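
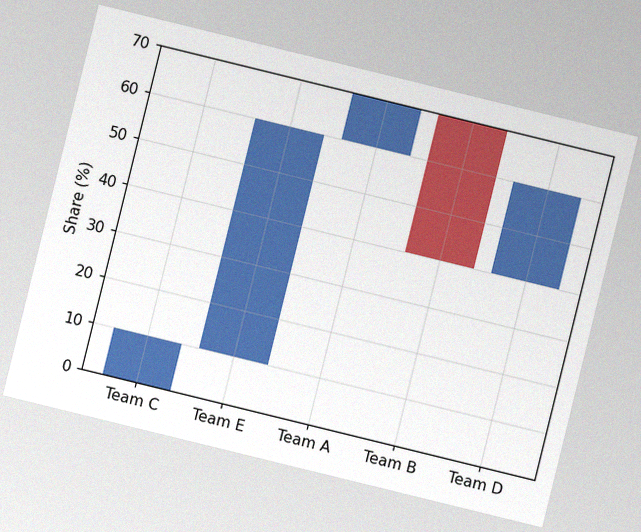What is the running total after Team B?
40%

The chart is tilted about 14° clockwise, with some photo noise. After Team B the running total reaches 40%.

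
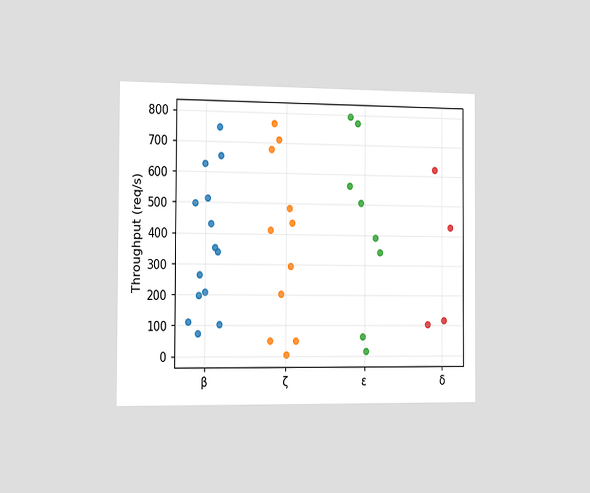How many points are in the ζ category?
11

The chart is viewed slightly from the left. Counting the markers in the ζ column gives 11.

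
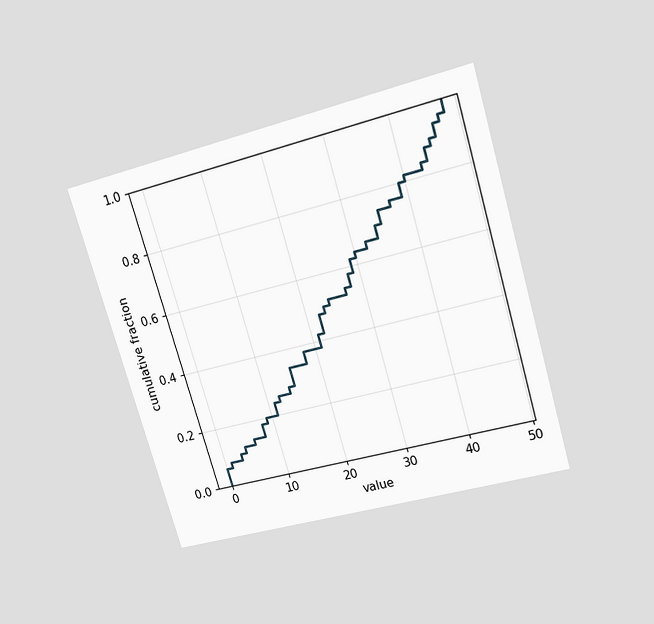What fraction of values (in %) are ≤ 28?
58%

The chart is tilted about 16° counter-clockwise and viewed slightly from above. At x=28 the ECDF step is at 58%.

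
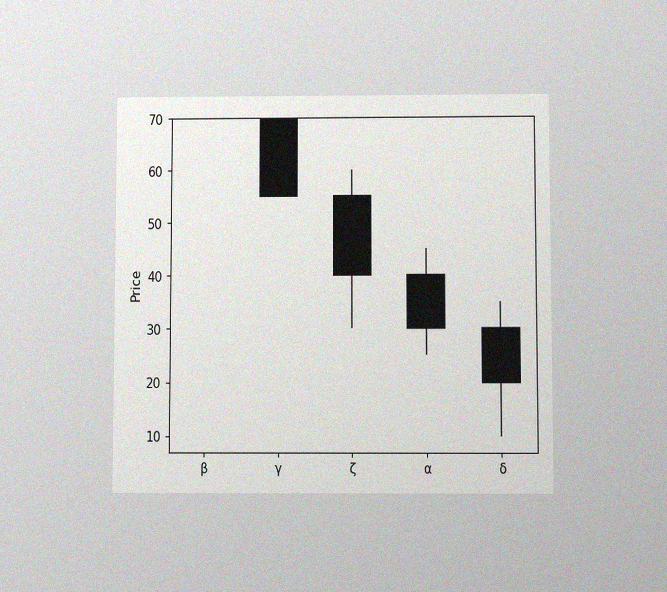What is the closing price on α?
30

The chart is viewed slightly from below, with some photo noise. The α candle closes at 30.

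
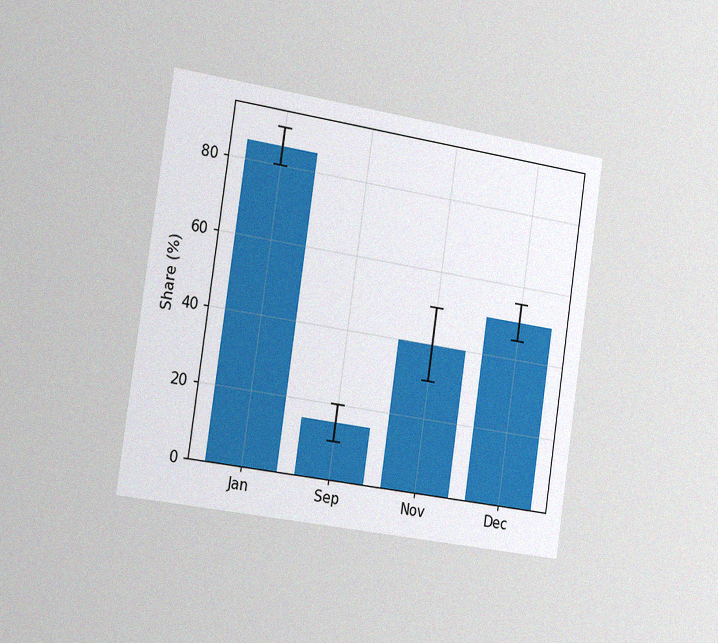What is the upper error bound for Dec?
55%

The chart is tilted about 8° clockwise and viewed slightly from the left, with some photo noise. The Dec bar's upper whisker reaches 55%.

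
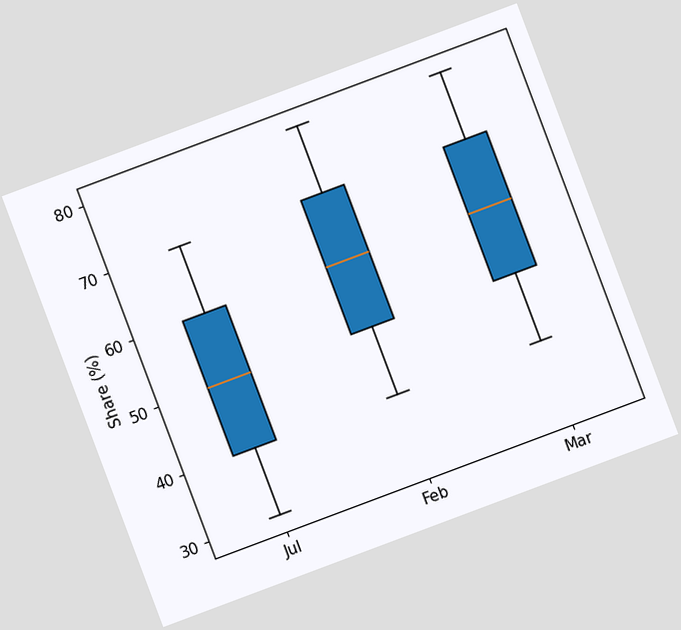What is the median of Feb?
The chart is tilted about 21° counter-clockwise. The median line in the Feb box sits at 60%.

60%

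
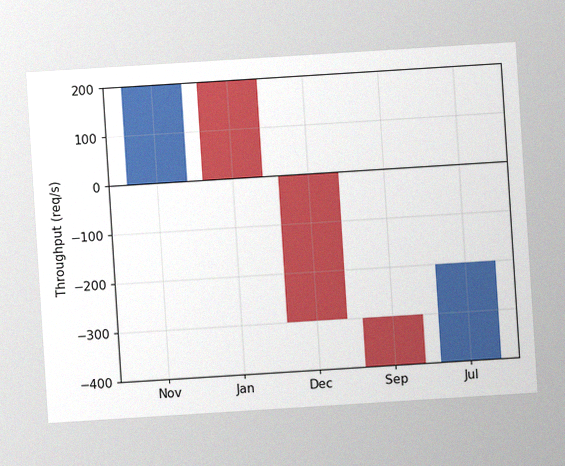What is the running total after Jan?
0req/s

The chart is tilted about 4° counter-clockwise, with some photo noise. After Jan the running total reaches 0req/s.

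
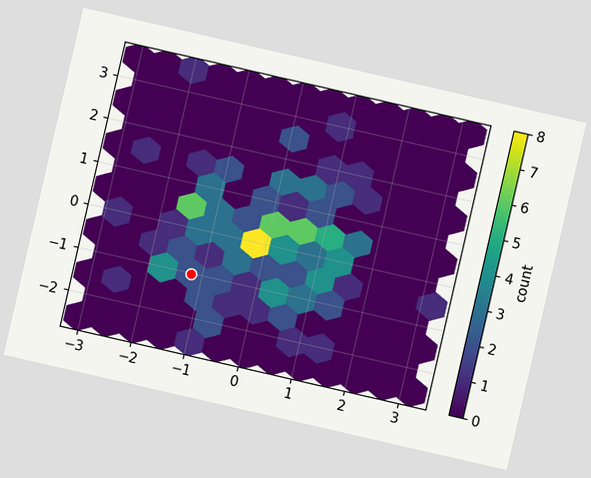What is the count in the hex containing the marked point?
The chart is tilted about 13° clockwise. The marked hex reads 2 on the colorbar.

2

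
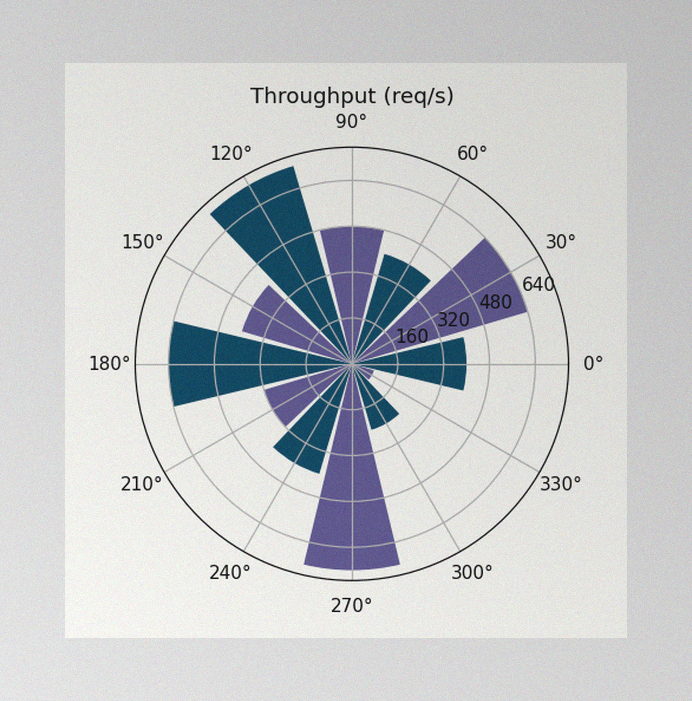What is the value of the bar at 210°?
320req/s

The image has some photo noise and uneven lighting. The bar at 210° reaches 320req/s on the radial axis.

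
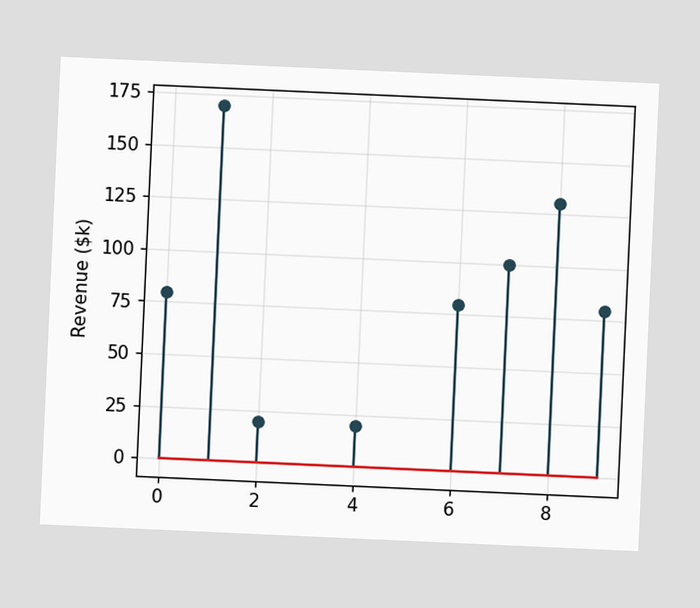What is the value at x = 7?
$100k

The chart is tilted about 3° clockwise. The stem at x=7 reaches $100k.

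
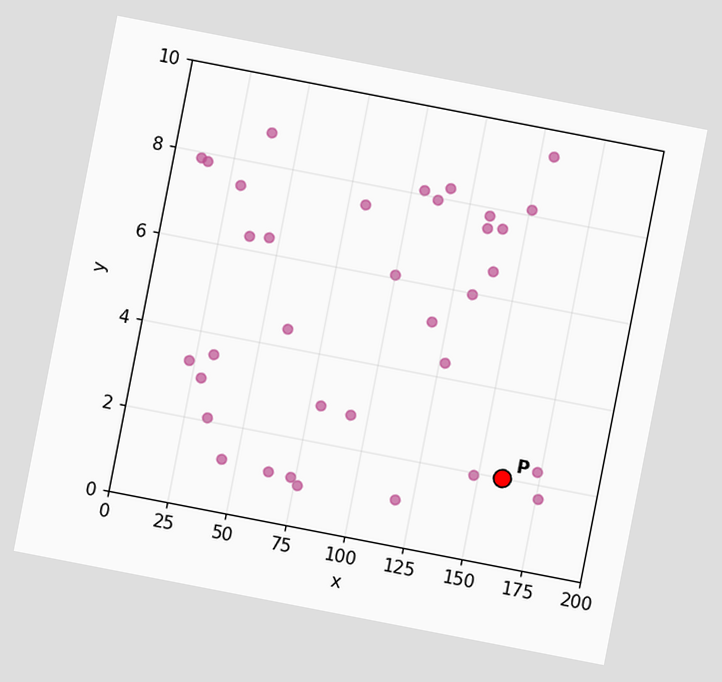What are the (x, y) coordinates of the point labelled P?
The chart is tilted about 11° clockwise. Following the gridlines from P to each axis, P sits at (160, 2).

(160, 2)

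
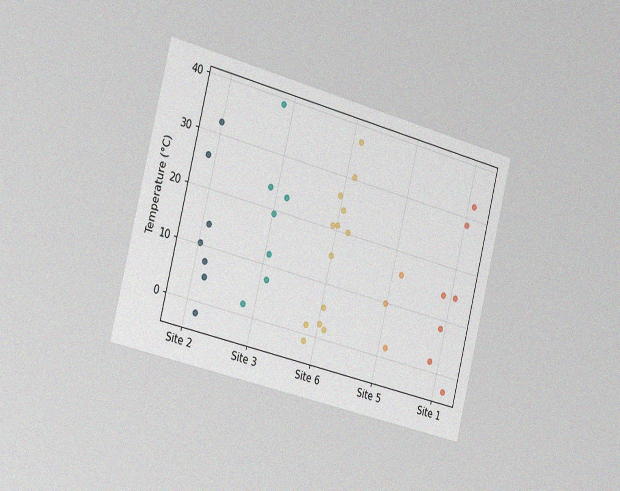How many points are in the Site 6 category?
13

The chart is tilted about 14° clockwise and viewed slightly from the left, with some photo noise. Counting the markers in the Site 6 column gives 13.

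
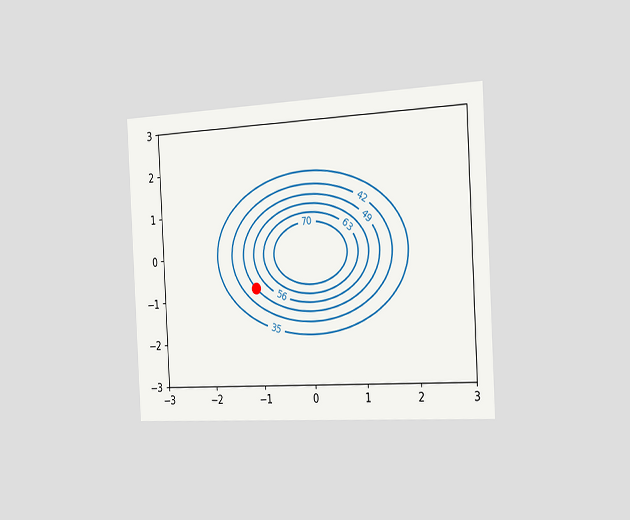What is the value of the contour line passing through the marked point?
49

The chart is tilted about 3° counter-clockwise and viewed slightly from the right. The marked point sits on the contour labelled 49.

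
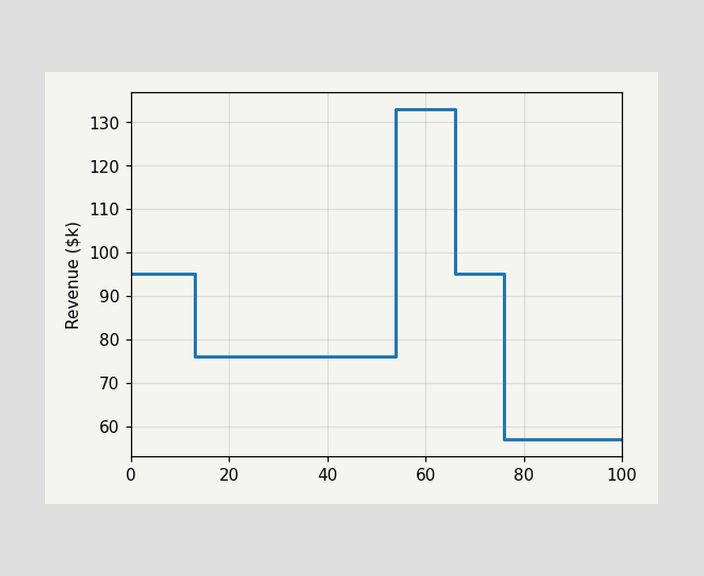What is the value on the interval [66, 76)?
On [66, 76) the step sits at $95k.

$95k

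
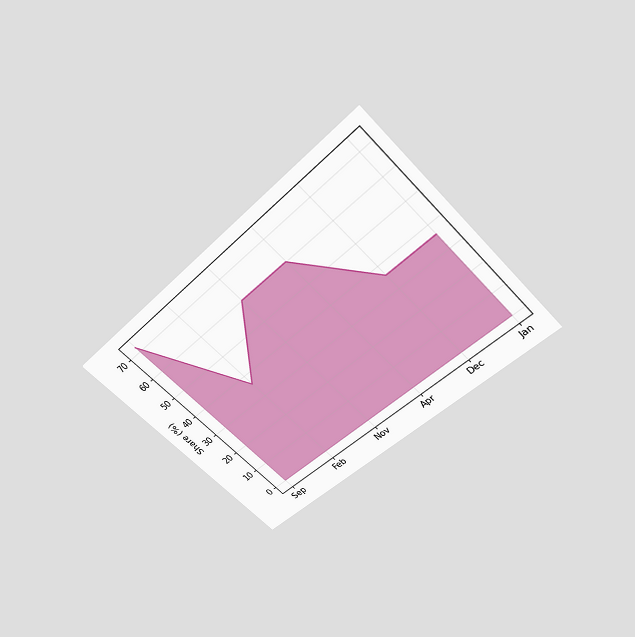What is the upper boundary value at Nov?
60%

The chart is tilted about 44° counter-clockwise and viewed slightly from above. At Nov the upper boundary is at 60%.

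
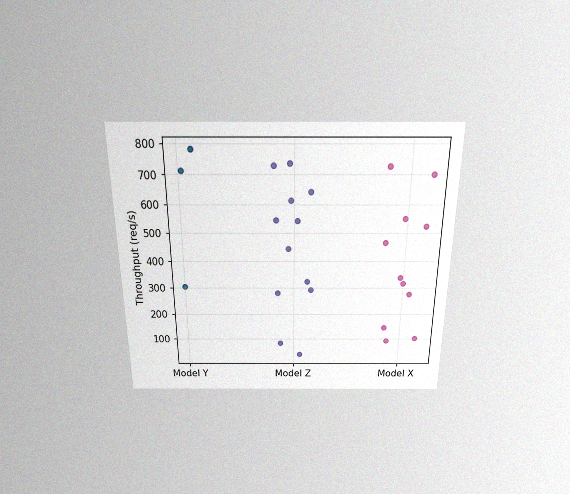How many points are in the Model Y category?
3

The chart is viewed slightly from above, with some photo noise. Counting the markers in the Model Y column gives 3.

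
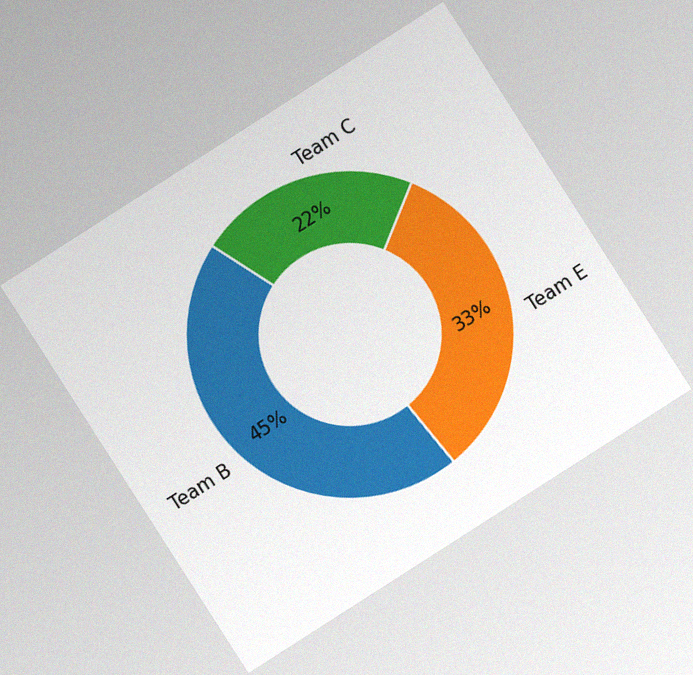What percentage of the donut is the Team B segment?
The chart is tilted about 33° counter-clockwise, with some photo noise. The Team B segment takes up 45% of the ring.

45%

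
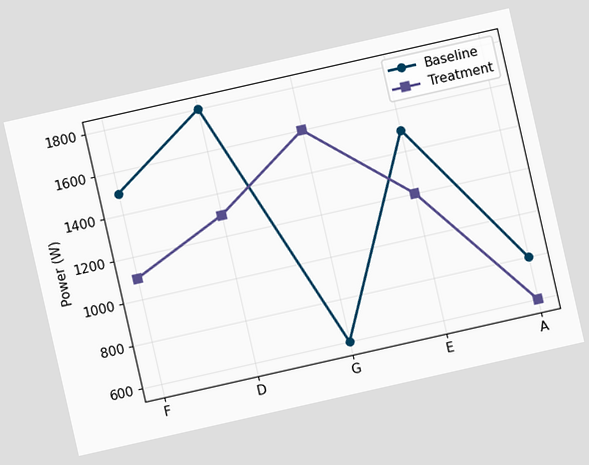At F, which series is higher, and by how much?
The chart is tilted about 13° counter-clockwise. At F, Baseline sits above the other line by 400W.

Baseline, by 400W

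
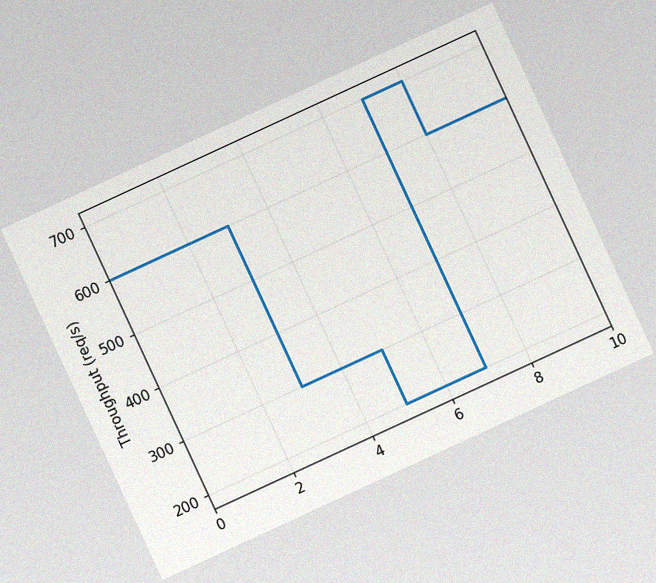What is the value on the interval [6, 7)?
The chart is tilted about 25° counter-clockwise, with some photo noise. On [6, 7) the step sits at 200req/s.

200req/s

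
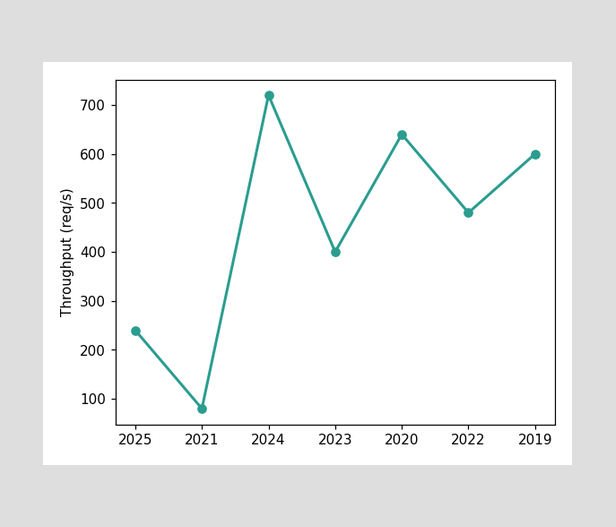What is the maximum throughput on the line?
720req/s

The highest point is at 2024, and reading across to the y-axis gives 720req/s.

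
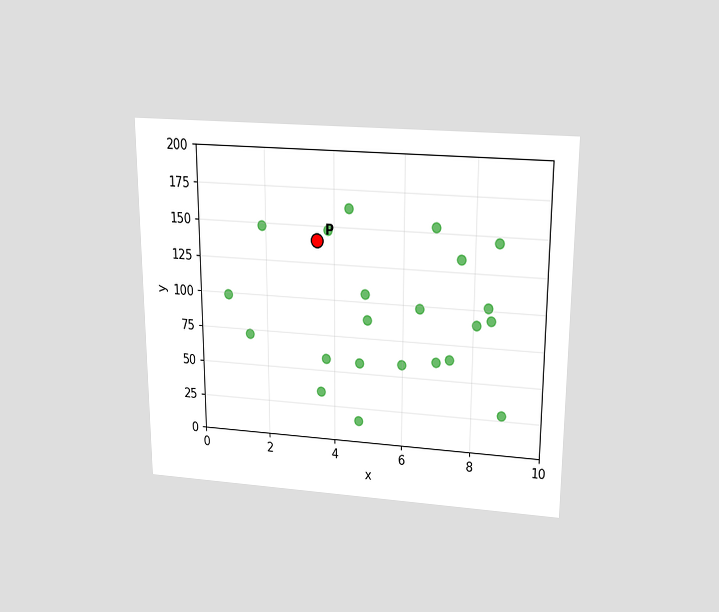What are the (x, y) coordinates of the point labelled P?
The chart is viewed slightly from above. Following the gridlines from P to each axis, P sits at (3.5, 140).

(3.5, 140)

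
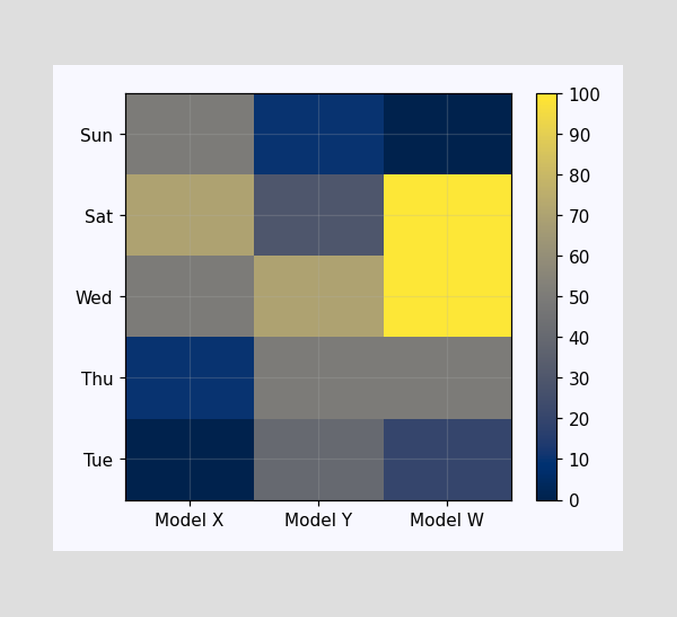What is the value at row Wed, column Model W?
Matching cell (Wed, Model W) against the colorbar gives 100.

100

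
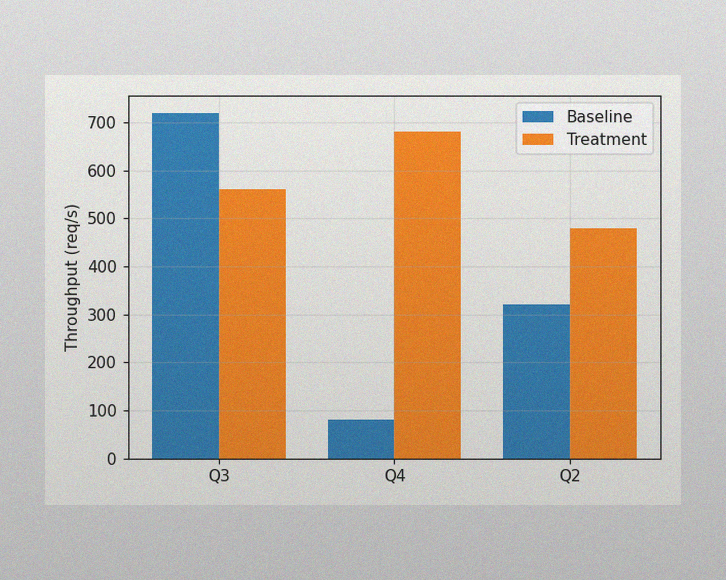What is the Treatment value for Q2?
480req/s

The image has some photo noise and uneven lighting. The Treatment bar at Q2 reaches 480req/s on the y-axis.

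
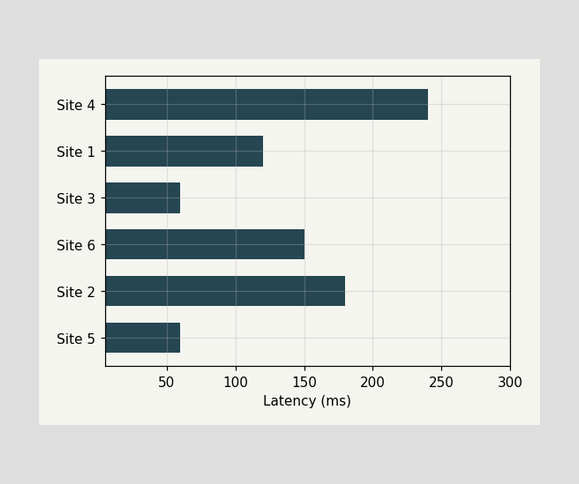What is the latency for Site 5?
60ms

Reading along the chart's x-axis, the Site 5 bar reaches 60ms.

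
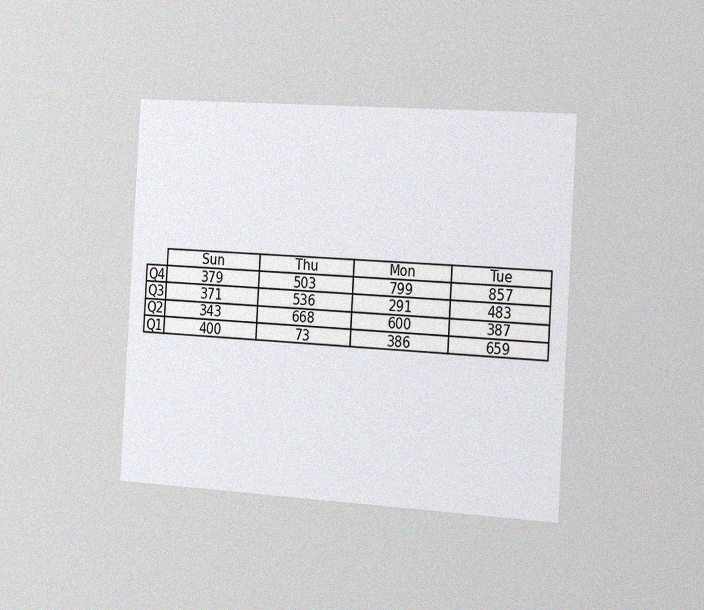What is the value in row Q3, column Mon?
The chart is tilted about 3° clockwise and viewed slightly from the right, with some photo noise. The (Q3, Mon) cell reads 291.

291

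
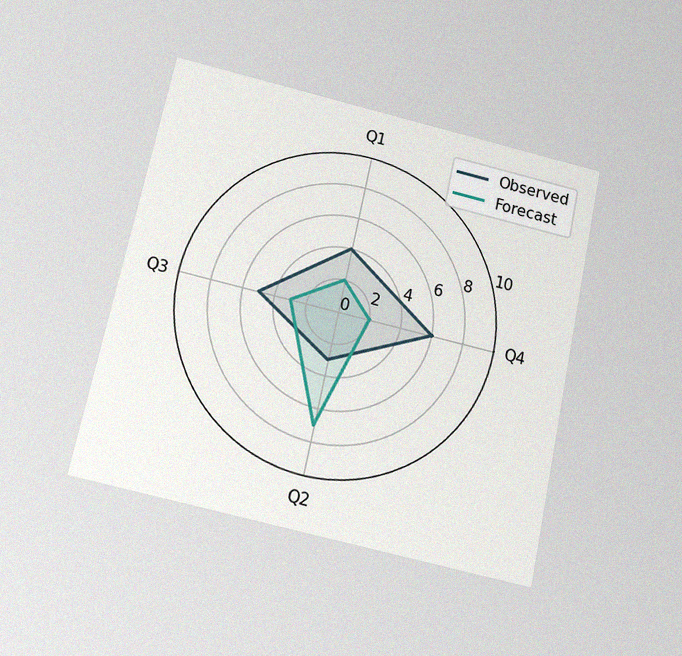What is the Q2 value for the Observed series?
The chart is tilted about 12° clockwise and viewed slightly from below, with some photo noise. On the Q2 axis, Observed reaches 3.

3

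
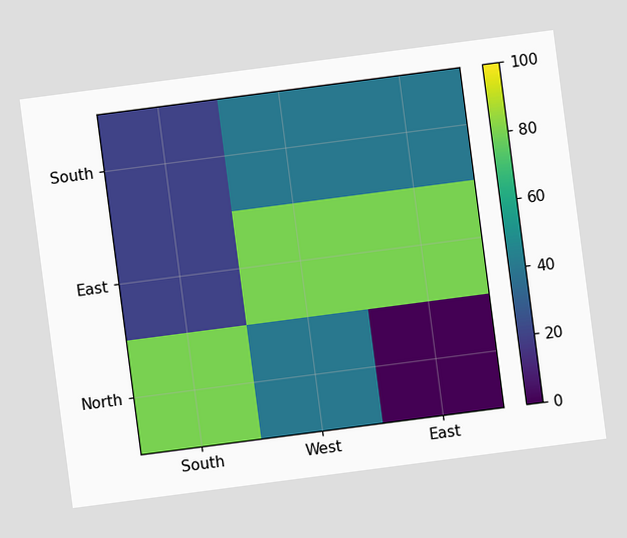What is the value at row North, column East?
0

The chart is tilted about 7° counter-clockwise. Matching cell (North, East) against the colorbar gives 0.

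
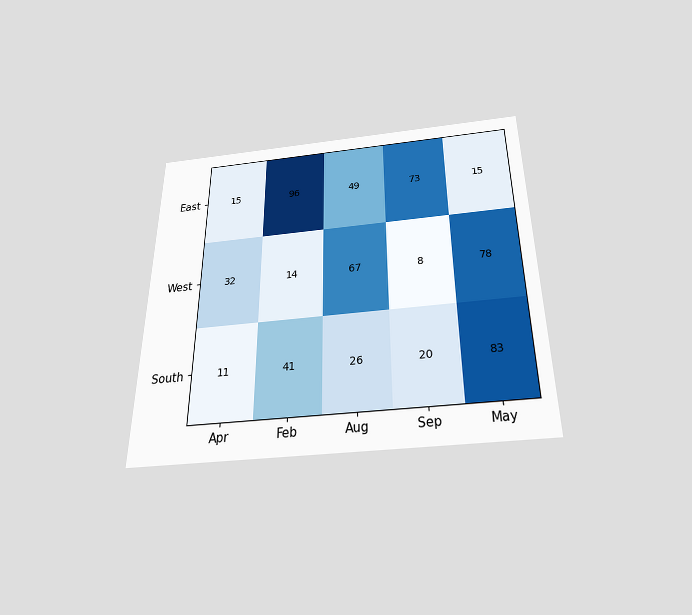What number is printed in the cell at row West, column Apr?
32

The chart is viewed slightly from below. The (West, Apr) cell reads 32.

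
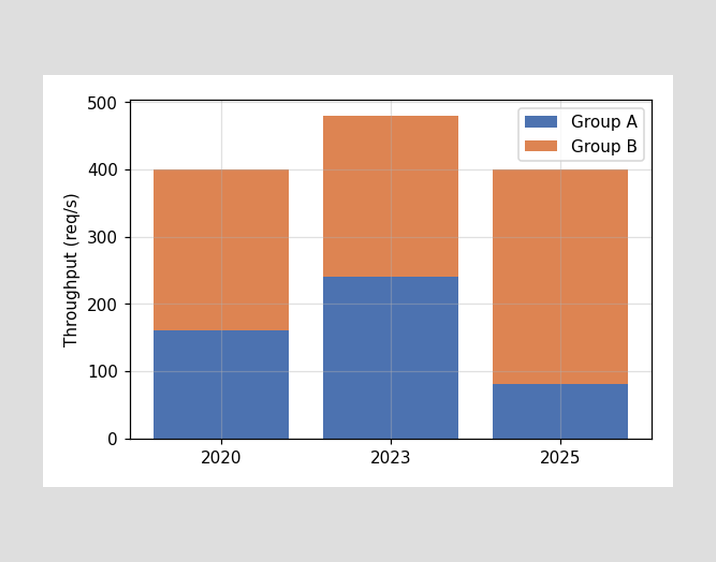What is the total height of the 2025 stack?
The 2025 stack's top reaches 400req/s on the y-axis.

400req/s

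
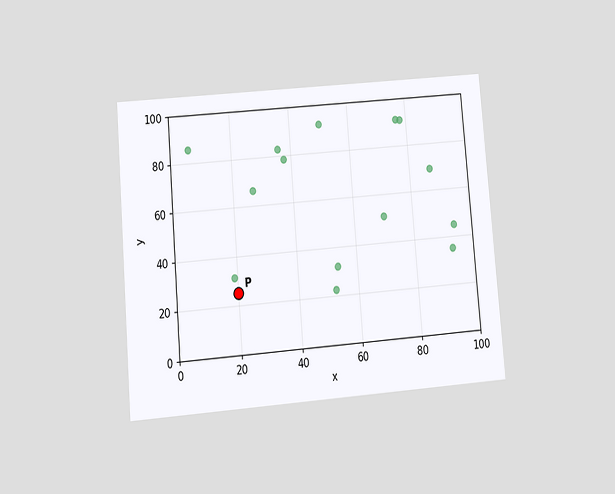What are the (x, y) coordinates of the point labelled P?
(20, 25)

The chart is tilted about 5° counter-clockwise and viewed at a slight angle. Following the gridlines from P to each axis, P sits at (20, 25).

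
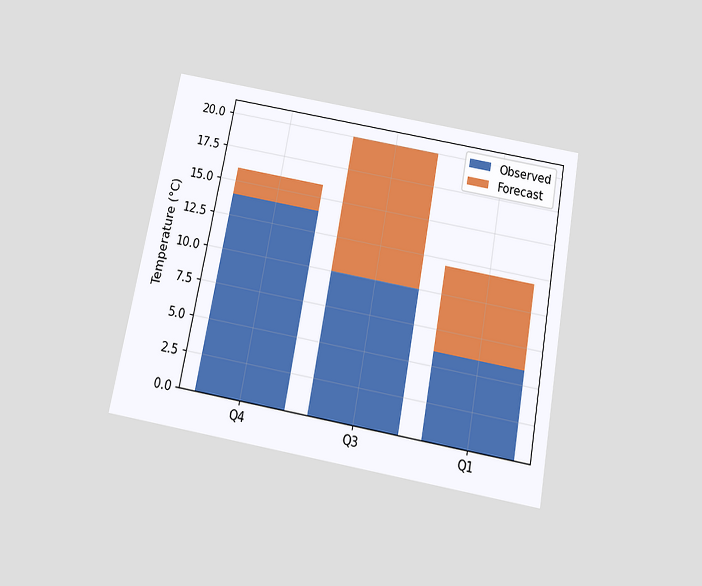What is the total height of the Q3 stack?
20°C

The chart is tilted about 11° clockwise and viewed slightly from below. The Q3 stack's top reaches 20°C on the y-axis.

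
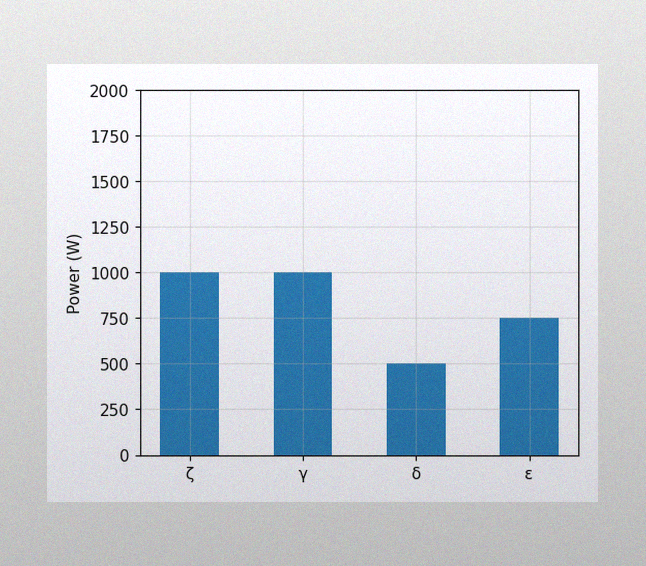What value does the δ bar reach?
The image has some photo noise and uneven lighting. Reading along the chart's y-axis, the δ bar reaches 500W.

500W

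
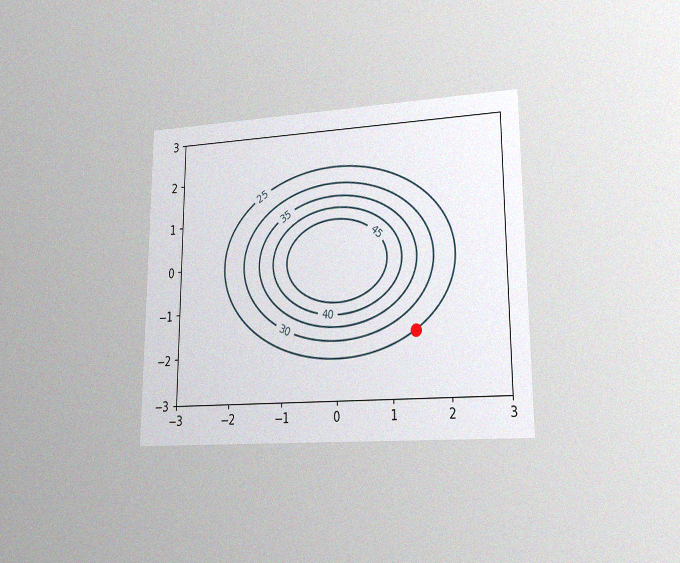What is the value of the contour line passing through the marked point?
The chart is viewed at a slight angle, with some photo noise. The marked point sits on the contour labelled 25.

25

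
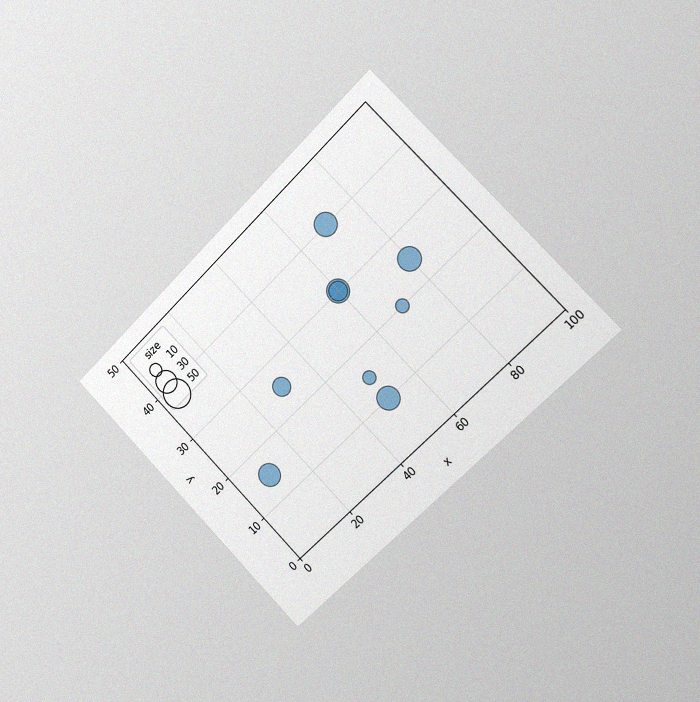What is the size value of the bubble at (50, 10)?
30

The chart is tilted about 45° counter-clockwise and viewed slightly from the right, with some photo noise. Matching the bubble at (50, 10) against the size legend gives 30.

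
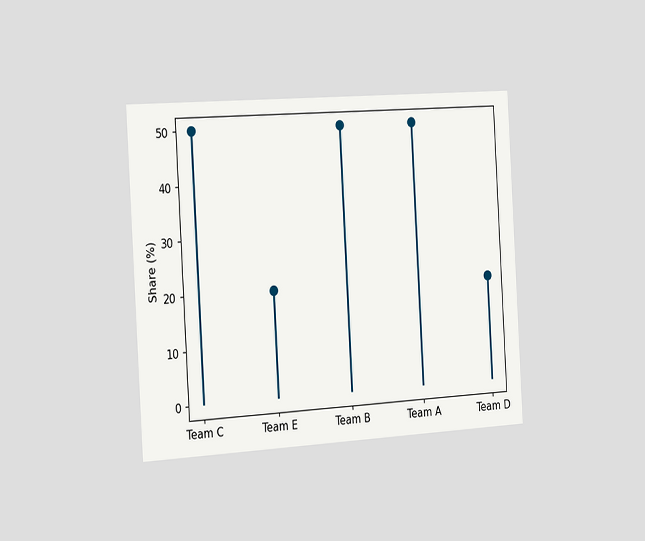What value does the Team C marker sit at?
50%

The chart is tilted about 3° counter-clockwise and viewed slightly from the left. The Team C marker sits at 50%.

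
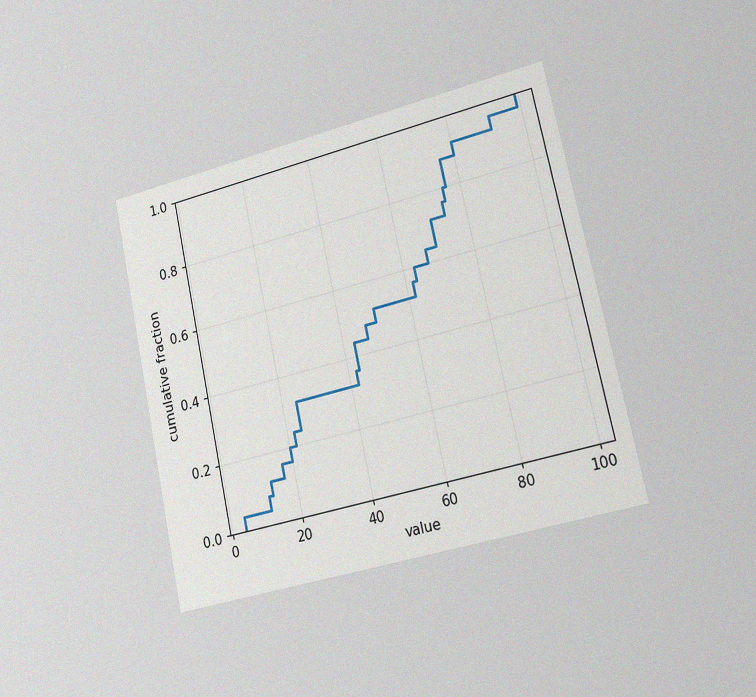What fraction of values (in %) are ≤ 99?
100%

The chart is tilted about 12° counter-clockwise and viewed slightly from the right, with some photo noise. At x=99 the ECDF step is at 100%.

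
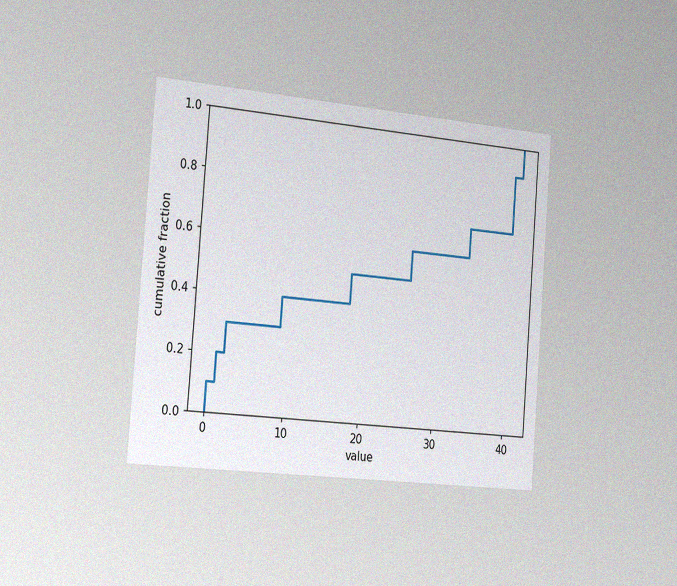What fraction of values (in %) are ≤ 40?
The chart is tilted about 4° clockwise and viewed slightly from the left, with some photo noise. At x=40 the ECDF step is at 90%.

90%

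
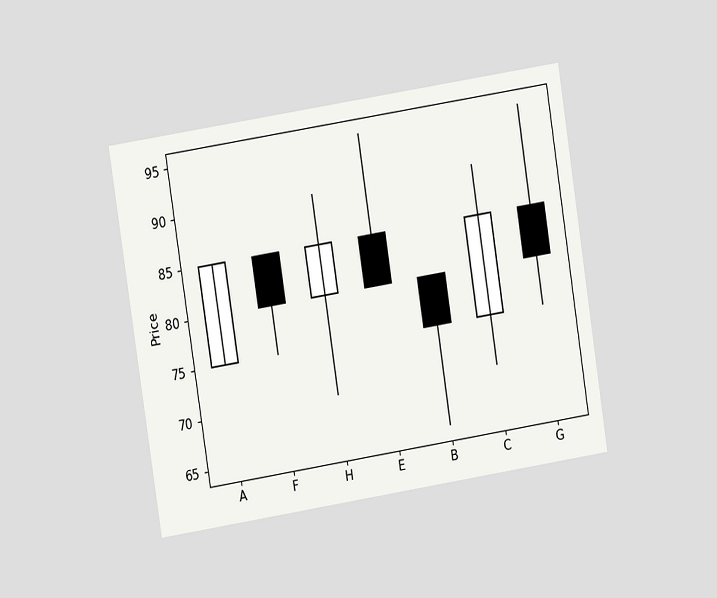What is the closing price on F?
The chart is tilted about 9° counter-clockwise and viewed at a slight angle. The F candle closes at 80.

80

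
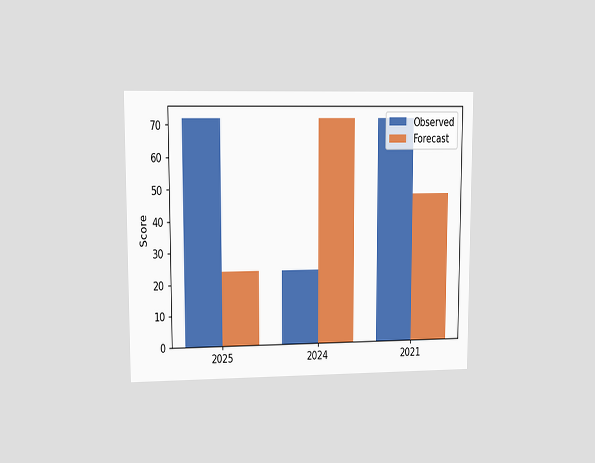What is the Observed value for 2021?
The chart is viewed at a slight angle. The Observed bar at 2021 reaches 72 on the y-axis.

72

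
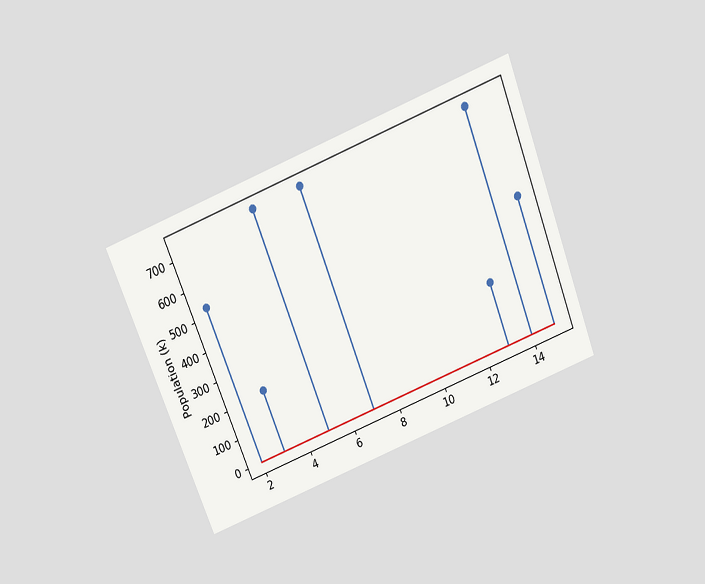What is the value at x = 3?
212k

The chart is tilted about 22° counter-clockwise and viewed slightly from above. The stem at x=3 reaches 212k.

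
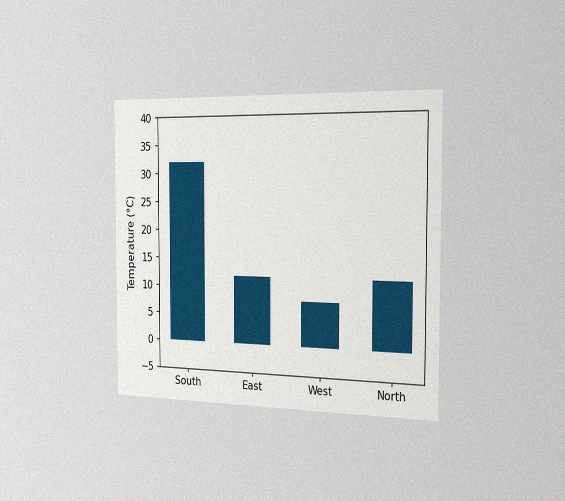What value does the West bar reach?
8°C

The chart is viewed slightly from the right, with some photo noise. Reading along the chart's y-axis, the West bar reaches 8°C.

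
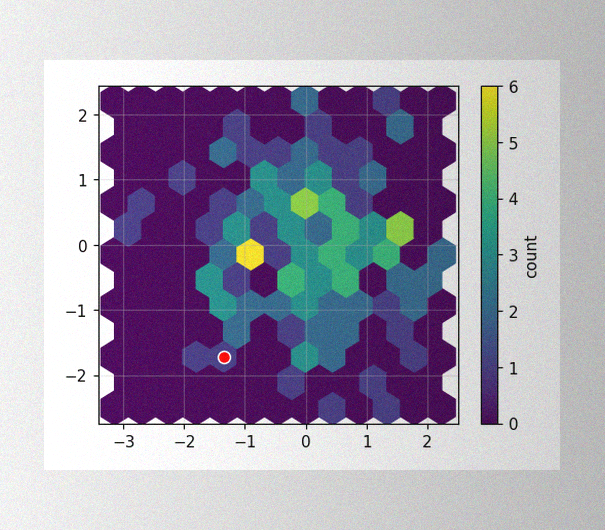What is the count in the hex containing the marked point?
1

The image has some photo noise and uneven lighting. The marked hex reads 1 on the colorbar.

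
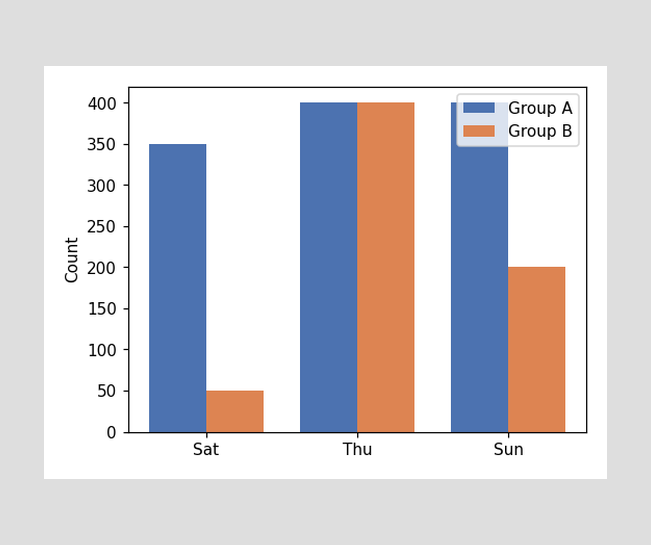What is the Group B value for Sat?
The Group B bar at Sat reaches 50 on the y-axis.

50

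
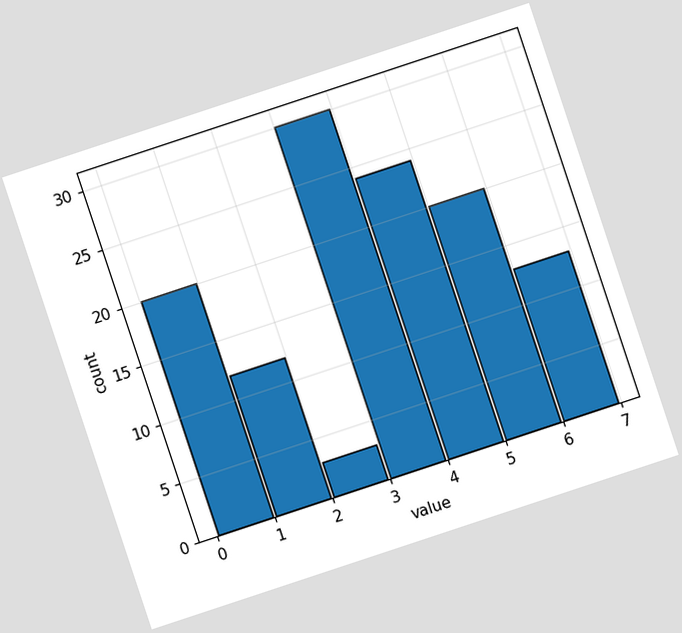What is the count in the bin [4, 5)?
24

The chart is tilted about 18° counter-clockwise. The [4, 5) bin has height 24.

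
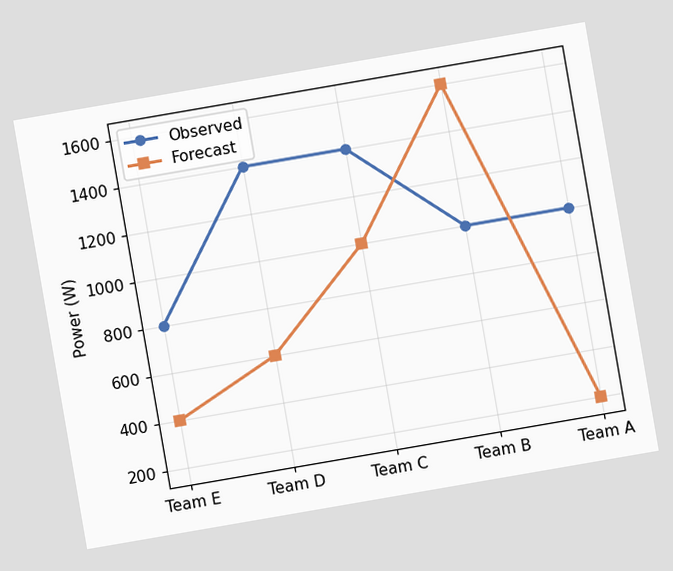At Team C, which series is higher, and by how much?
The chart is tilted about 10° counter-clockwise. At Team C, Observed sits above the other line by 400W.

Observed, by 400W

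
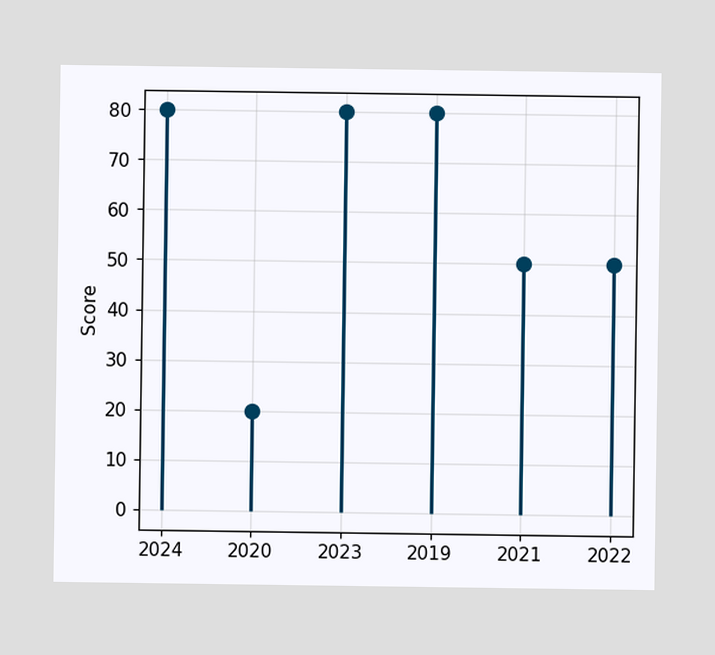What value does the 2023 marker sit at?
The 2023 marker sits at 80.

80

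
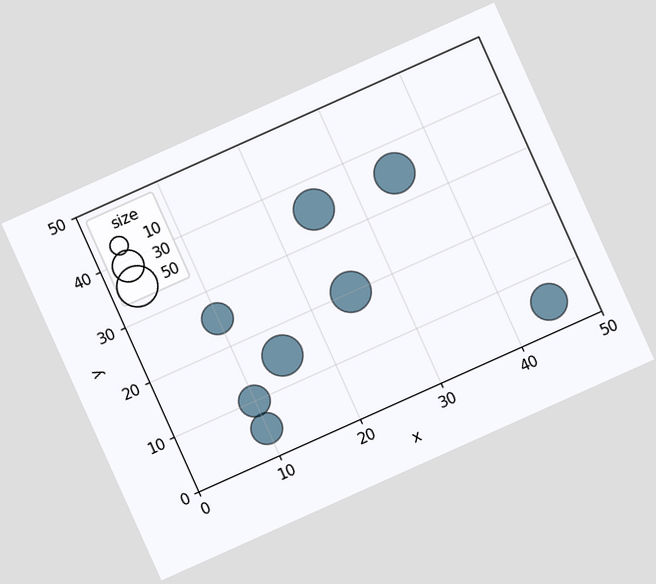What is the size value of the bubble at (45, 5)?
The chart is tilted about 24° counter-clockwise. Matching the bubble at (45, 5) against the size legend gives 40.

40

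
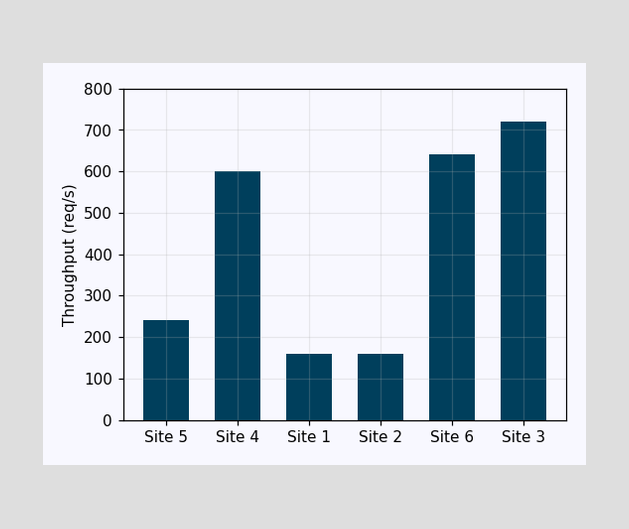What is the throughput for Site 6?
Reading along the chart's y-axis, the Site 6 bar reaches 640req/s.

640req/s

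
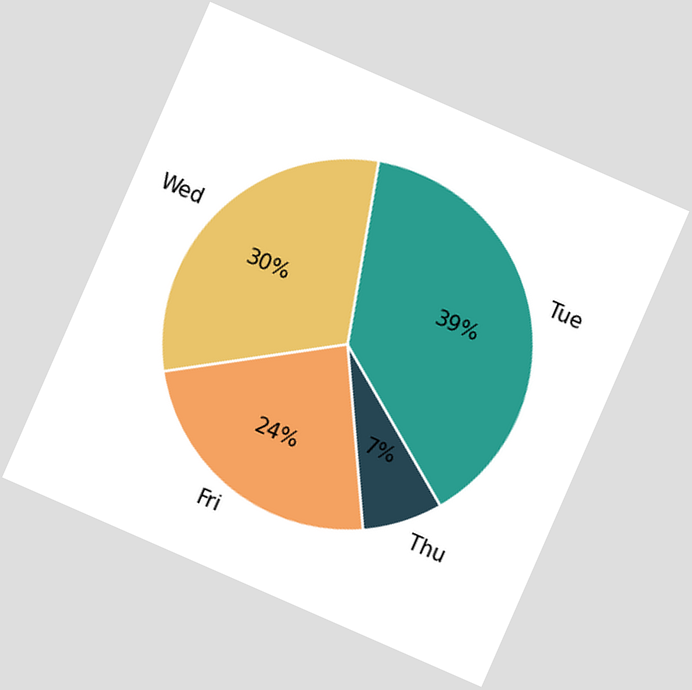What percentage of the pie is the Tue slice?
39%

The chart is tilted about 24° clockwise. The Tue slice takes up 39% of the pie.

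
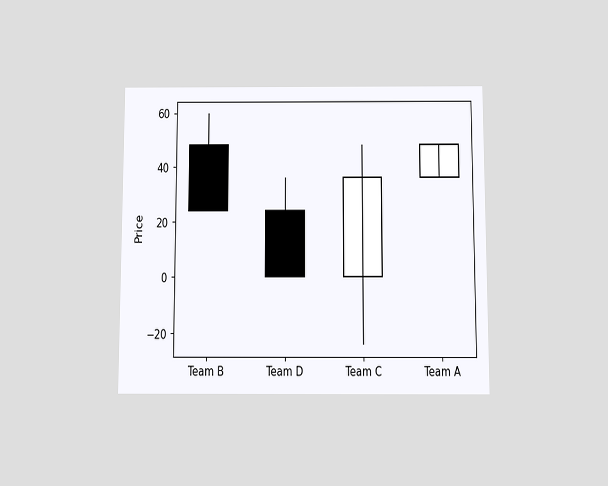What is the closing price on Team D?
0

The chart is viewed slightly from below. The Team D candle closes at 0.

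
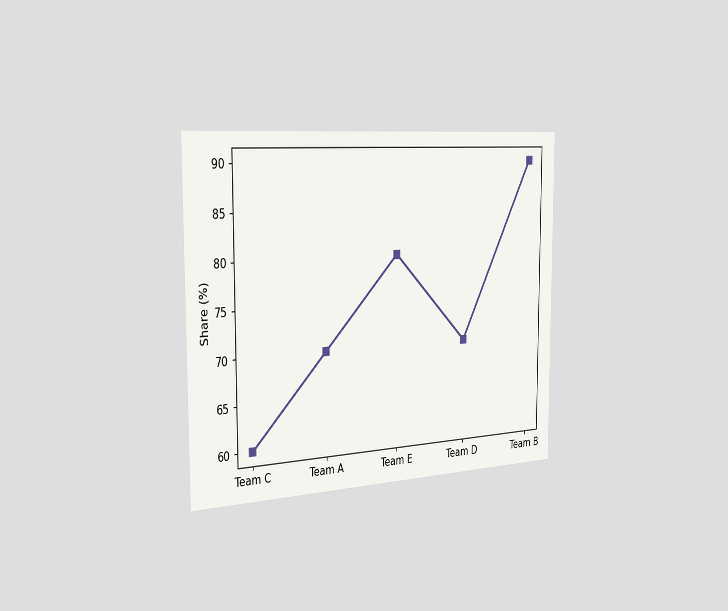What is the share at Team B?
The chart is viewed slightly from the left. At Team B, the line is at 90%.

90%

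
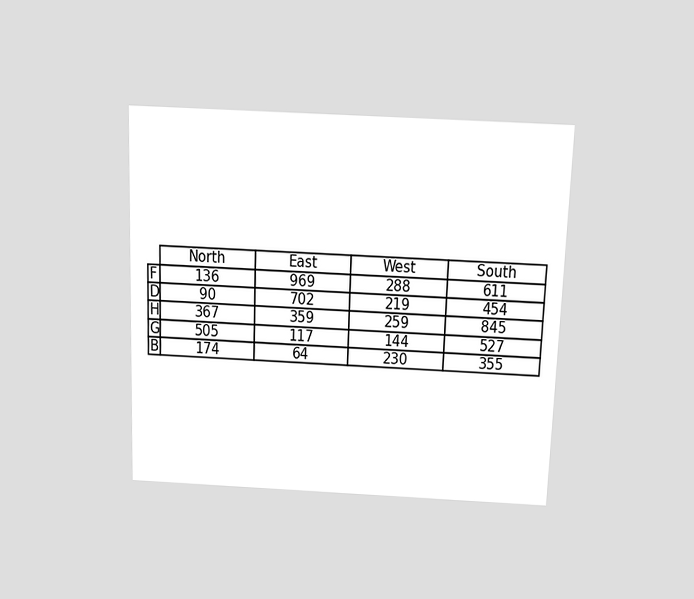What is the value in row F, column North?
136

The chart is tilted about 2° clockwise and viewed slightly from above. The (F, North) cell reads 136.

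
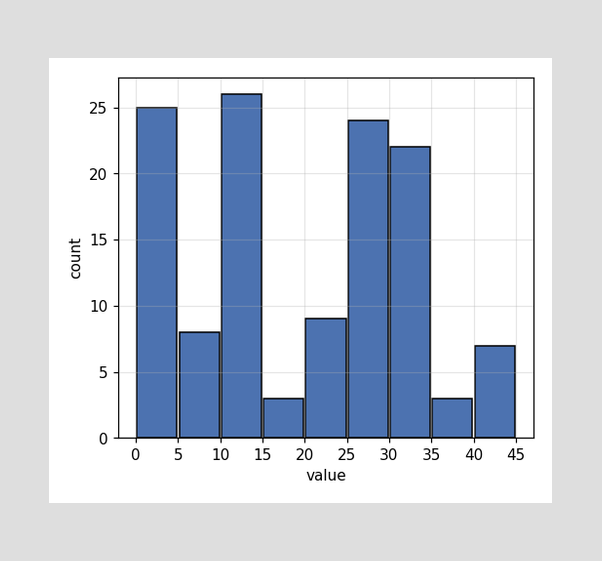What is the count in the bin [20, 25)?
The [20, 25) bin has height 9.

9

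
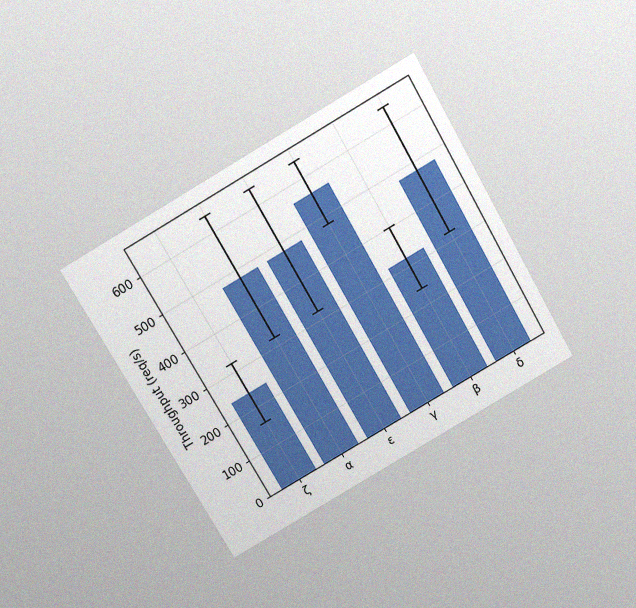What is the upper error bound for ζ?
The chart is tilted about 30° counter-clockwise and viewed slightly from above, with some photo noise. The ζ bar's upper whisker reaches 320req/s.

320req/s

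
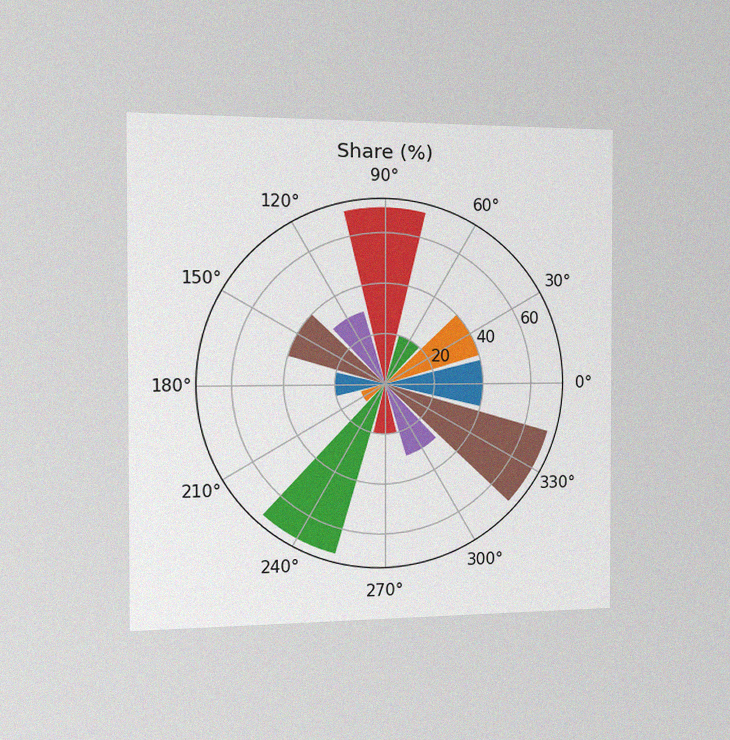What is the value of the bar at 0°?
40%

The chart is viewed slightly from the left, with some photo noise. The bar at 0° reaches 40% on the radial axis.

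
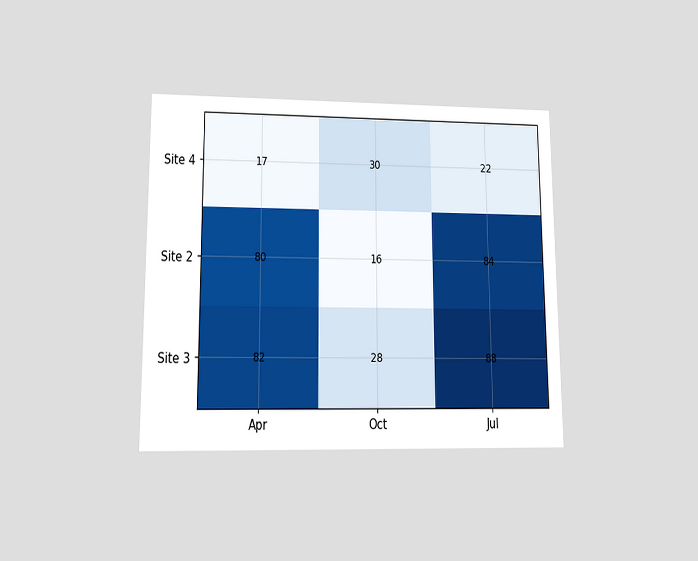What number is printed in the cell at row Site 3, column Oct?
28

The chart is viewed at a slight angle. The (Site 3, Oct) cell reads 28.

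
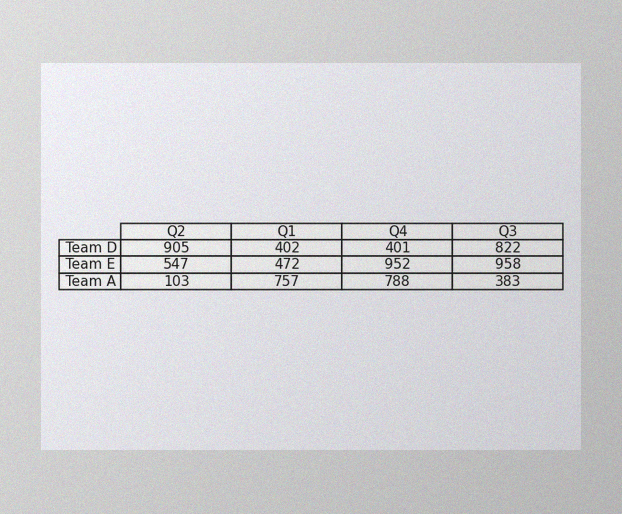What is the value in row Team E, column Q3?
The image has some photo noise and uneven lighting. The (Team E, Q3) cell reads 958.

958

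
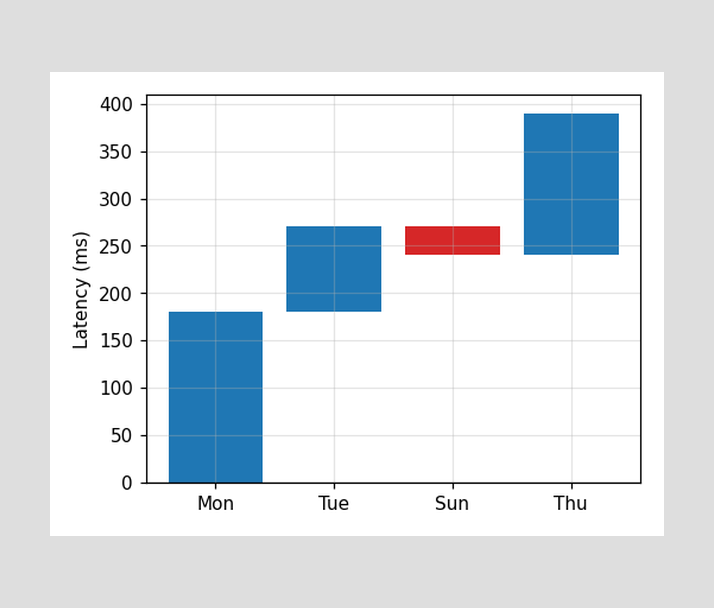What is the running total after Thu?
After Thu the running total reaches 390ms.

390ms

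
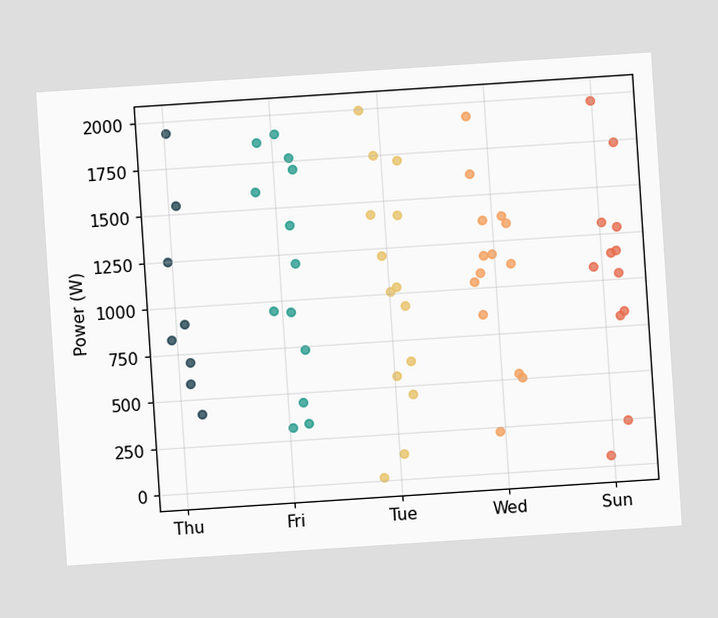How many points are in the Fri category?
The chart is tilted about 4° counter-clockwise. Counting the markers in the Fri column gives 13.

13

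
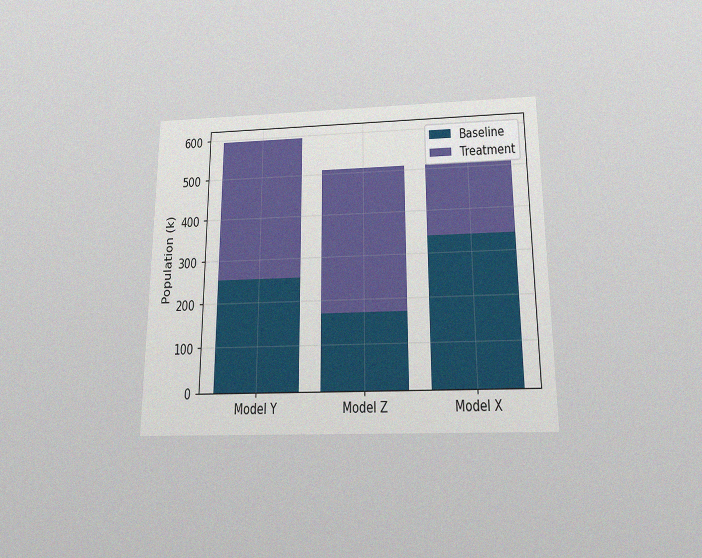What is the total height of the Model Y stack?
The chart is viewed slightly from below, with some photo noise. The Model Y stack's top reaches 595k on the y-axis.

595k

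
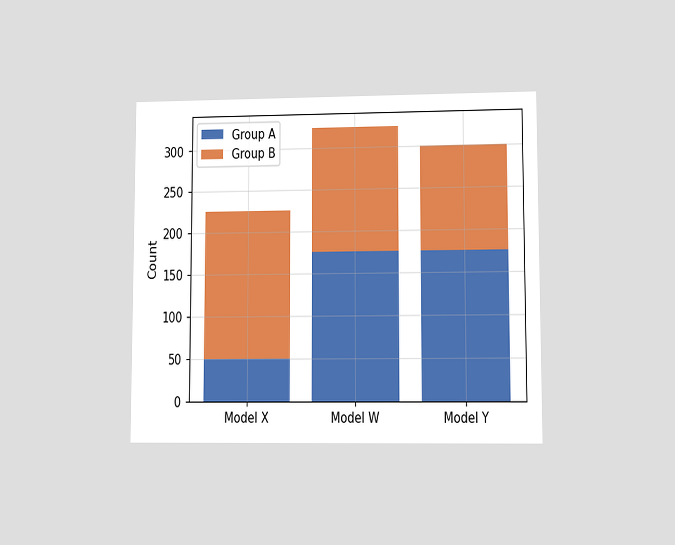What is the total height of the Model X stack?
225

The chart is viewed at a slight angle. The Model X stack's top reaches 225 on the y-axis.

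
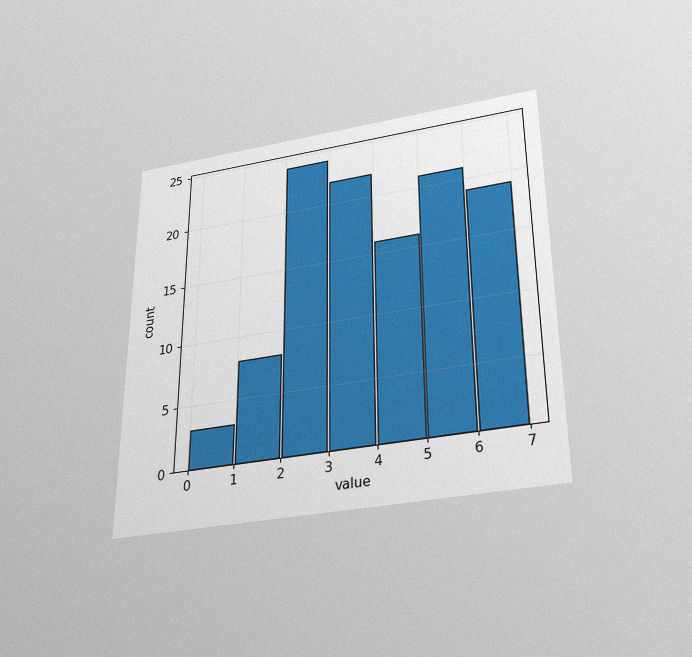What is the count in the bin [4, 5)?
16

The chart is viewed slightly from below, with some photo noise. The [4, 5) bin has height 16.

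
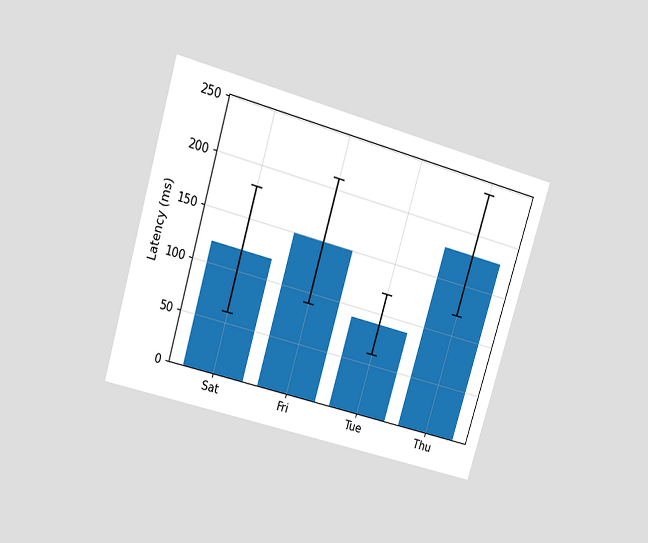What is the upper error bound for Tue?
120ms

The chart is tilted about 17° clockwise and viewed slightly from above. The Tue bar's upper whisker reaches 120ms.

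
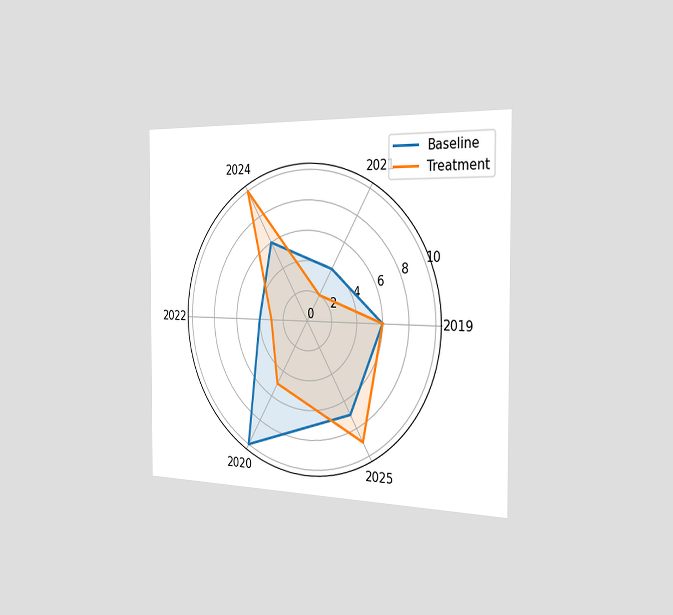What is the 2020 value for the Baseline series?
10

The chart is viewed slightly from the right. On the 2020 axis, Baseline reaches 10.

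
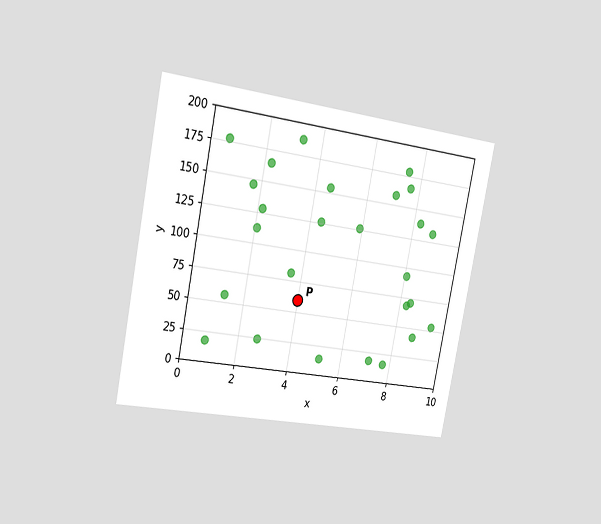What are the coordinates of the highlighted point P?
The chart is tilted about 11° clockwise and viewed slightly from the left. Following the gridlines from P to each axis, P sits at (4, 60).

(4, 60)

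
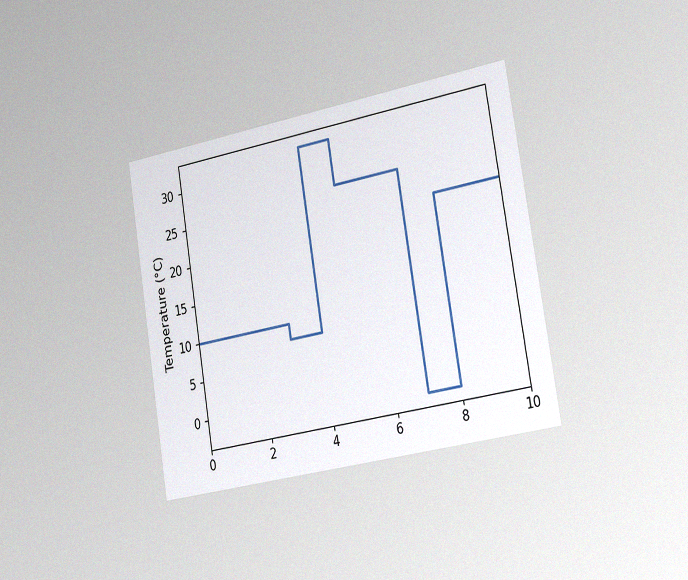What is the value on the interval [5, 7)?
26°C

The chart is tilted about 9° counter-clockwise and viewed slightly from the right, with some photo noise. On [5, 7) the step sits at 26°C.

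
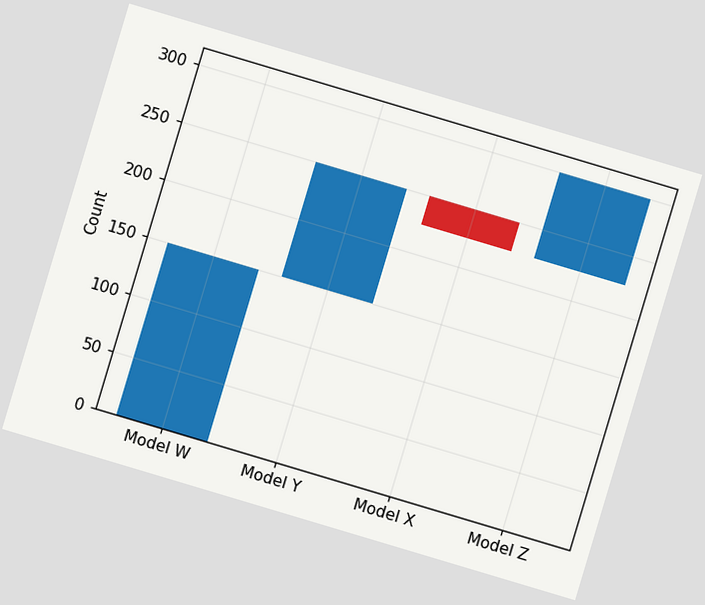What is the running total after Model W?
150

The chart is tilted about 17° clockwise. After Model W the running total reaches 150.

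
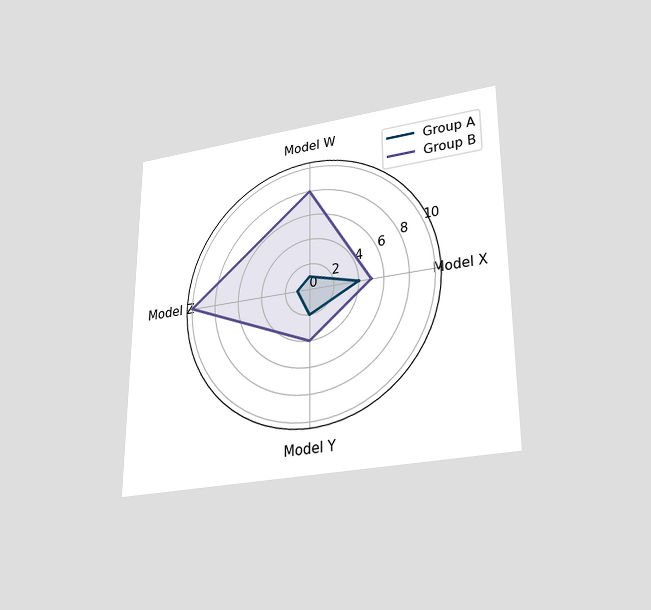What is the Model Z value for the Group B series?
The chart is viewed slightly from below. On the Model Z axis, Group B reaches 10.

10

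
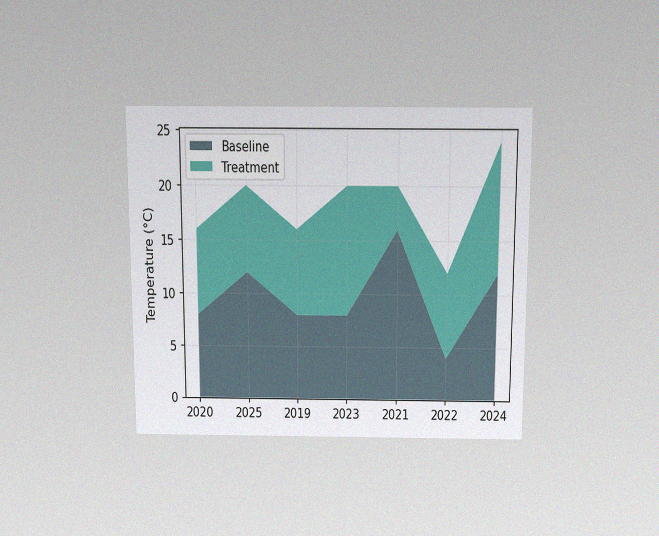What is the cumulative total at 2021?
The chart is viewed slightly from above, with some photo noise. The stacked total at 2021 reaches 20°C.

20°C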